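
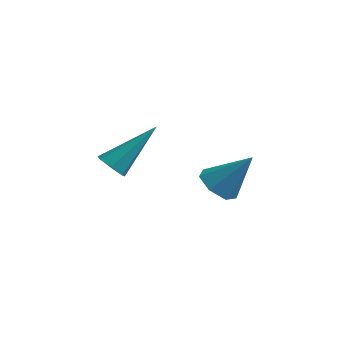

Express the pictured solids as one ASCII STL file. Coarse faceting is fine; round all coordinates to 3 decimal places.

solid 
facet normal -0.480 -0.604 -0.636
outer loop
vertex -3.316 -1.554 0.896
vertex -3.833 -1.248 0.996
vertex -3.405 -1.144 0.574
endloop
endfacet
facet normal 0.952 -0.032 -0.304
outer loop
vertex -3.316 -1.554 0.896
vertex -3.405 -1.144 0.574
vertex -2.787 0.068 2.384
endloop
endfacet
facet normal -0.482 -0.602 -0.637
outer loop
vertex -3.405 -1.144 0.574
vertex -3.833 -1.248 0.996
vertex -3.816 -0.811 0.57
endloop
endfacet
facet normal 0.511 0.623 -0.592
outer loop
vertex -3.405 -1.144 0.574
vertex -3.816 -0.811 0.57
vertex -2.787 0.068 2.384
endloop
endfacet
facet normal -0.480 -0.603 -0.638
outer loop
vertex -3.816 -0.811 0.57
vertex -3.833 -1.248 0.996
vertex -4.241 -0.807 0.886
endloop
endfacet
facet normal -0.227 0.921 -0.317
outer loop
vertex -3.816 -0.811 0.57
vertex -4.241 -0.807 0.886
vertex -2.787 0.068 2.384
endloop
endfacet
facet normal -0.480 -0.603 -0.637
outer loop
vertex -4.241 -0.807 0.886
vertex -3.833 -1.248 0.996
vertex -4.358 -1.135 1.285
endloop
endfacet
facet normal -0.706 0.635 0.315
outer loop
vertex -4.241 -0.807 0.886
vertex -4.358 -1.135 1.285
vertex -2.787 0.068 2.384
endloop
endfacet
facet normal -0.480 -0.604 -0.636
outer loop
vertex -4.358 -1.135 1.285
vertex -3.833 -1.248 0.996
vertex -4.08 -1.547 1.466
endloop
endfacet
facet normal -0.564 -0.018 0.826
outer loop
vertex -4.358 -1.135 1.285
vertex -4.08 -1.547 1.466
vertex -2.787 0.068 2.384
endloop
endfacet
facet normal -0.480 -0.603 -0.636
outer loop
vertex -4.08 -1.547 1.466
vertex -3.833 -1.248 0.996
vertex -3.616 -1.734 1.293
endloop
endfacet
facet normal 0.091 -0.546 0.833
outer loop
vertex -4.08 -1.547 1.466
vertex -3.616 -1.734 1.293
vertex -2.787 0.068 2.384
endloop
endfacet
facet normal -0.480 -0.603 -0.637
outer loop
vertex -3.616 -1.734 1.293
vertex -3.833 -1.248 0.996
vertex -3.316 -1.554 0.896
endloop
endfacet
facet normal 0.766 -0.552 0.329
outer loop
vertex -3.616 -1.734 1.293
vertex -3.316 -1.554 0.896
vertex -2.787 0.068 2.384
endloop
endfacet
facet normal -0.597 -0.227 -0.770
outer loop
vertex -1.076 3.089 -2.564
vertex -1.751 3.06 -2.032
vertex -1.442 3.732 -2.47
endloop
endfacet
facet normal 0.816 0.506 -0.279
outer loop
vertex -1.076 3.089 -2.564
vertex -1.442 3.732 -2.47
vertex -0.649 3.48 -0.608
endloop
endfacet
facet normal -0.596 -0.228 -0.770
outer loop
vertex -1.442 3.732 -2.47
vertex -1.751 3.06 -2.032
vertex -2.041 3.87 -2.047
endloop
endfacet
facet normal 0.243 0.970 0.028
outer loop
vertex -1.442 3.732 -2.47
vertex -2.041 3.87 -2.047
vertex -0.649 3.48 -0.608
endloop
endfacet
facet normal -0.596 -0.228 -0.770
outer loop
vertex -2.041 3.87 -2.047
vertex -1.751 3.06 -2.032
vertex -2.422 3.398 -1.613
endloop
endfacet
facet normal -0.341 0.770 0.539
outer loop
vertex -2.041 3.87 -2.047
vertex -2.422 3.398 -1.613
vertex -0.649 3.48 -0.608
endloop
endfacet
facet normal -0.595 -0.227 -0.771
outer loop
vertex -2.422 3.398 -1.613
vertex -1.751 3.06 -2.032
vertex -2.298 2.671 -1.495
endloop
endfacet
facet normal -0.494 0.056 0.867
outer loop
vertex -2.422 3.398 -1.613
vertex -2.298 2.671 -1.495
vertex -0.649 3.48 -0.608
endloop
endfacet
facet normal -0.595 -0.227 -0.771
outer loop
vertex -2.298 2.671 -1.495
vertex -1.751 3.06 -2.032
vertex -1.763 2.238 -1.781
endloop
endfacet
facet normal -0.102 -0.633 0.767
outer loop
vertex -2.298 2.671 -1.495
vertex -1.763 2.238 -1.781
vertex -0.649 3.48 -0.608
endloop
endfacet
facet normal -0.597 -0.226 -0.770
outer loop
vertex -1.763 2.238 -1.781
vertex -1.751 3.06 -2.032
vertex -1.219 2.423 -2.257
endloop
endfacet
facet normal 0.540 -0.781 0.314
outer loop
vertex -1.763 2.238 -1.781
vertex -1.219 2.423 -2.257
vertex -0.649 3.48 -0.608
endloop
endfacet
facet normal -0.597 -0.227 -0.770
outer loop
vertex -1.219 2.423 -2.257
vertex -1.751 3.06 -2.032
vertex -1.076 3.089 -2.564
endloop
endfacet
facet normal 0.950 -0.274 -0.152
outer loop
vertex -1.219 2.423 -2.257
vertex -1.076 3.089 -2.564
vertex -0.649 3.48 -0.608
endloop
endfacet

endsolid


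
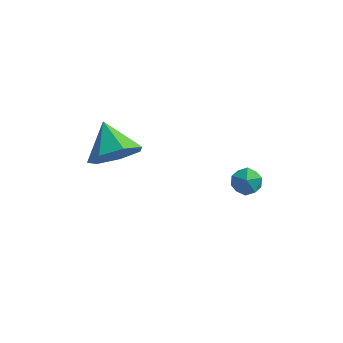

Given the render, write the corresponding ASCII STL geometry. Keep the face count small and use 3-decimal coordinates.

solid 
facet normal 0.517 -0.648 -0.560
outer loop
vertex -2.258 3.028 -0.394
vertex -3.103 2.747 -0.849
vertex -2.469 3.476 -1.107
endloop
endfacet
facet normal 0.428 0.817 0.387
outer loop
vertex -2.258 3.028 -0.394
vertex -2.469 3.476 -1.107
vertex -3.857 3.693 -0.031
endloop
endfacet
facet normal 0.517 -0.648 -0.560
outer loop
vertex -2.469 3.476 -1.107
vertex -3.103 2.747 -0.849
vertex -3.157 3.375 -1.625
endloop
endfacet
facet normal 0.003 0.981 -0.195
outer loop
vertex -2.469 3.476 -1.107
vertex -3.157 3.375 -1.625
vertex -3.857 3.693 -0.031
endloop
endfacet
facet normal 0.517 -0.648 -0.560
outer loop
vertex -3.157 3.375 -1.625
vertex -3.103 2.747 -0.849
vertex -3.805 2.801 -1.559
endloop
endfacet
facet normal -0.628 0.662 -0.408
outer loop
vertex -3.157 3.375 -1.625
vertex -3.805 2.801 -1.559
vertex -3.857 3.693 -0.031
endloop
endfacet
facet normal 0.516 -0.648 -0.560
outer loop
vertex -3.805 2.801 -1.559
vertex -3.103 2.747 -0.849
vertex -3.924 2.187 -0.958
endloop
endfacet
facet normal -0.991 0.101 -0.093
outer loop
vertex -3.805 2.801 -1.559
vertex -3.924 2.187 -0.958
vertex -3.857 3.693 -0.031
endloop
endfacet
facet normal 0.516 -0.648 -0.560
outer loop
vertex -3.924 2.187 -0.958
vertex -3.103 2.747 -0.849
vertex -3.425 1.994 -0.275
endloop
endfacet
facet normal -0.811 -0.280 0.513
outer loop
vertex -3.924 2.187 -0.958
vertex -3.425 1.994 -0.275
vertex -3.857 3.693 -0.031
endloop
endfacet
facet normal 0.517 -0.648 -0.560
outer loop
vertex -3.425 1.994 -0.275
vertex -3.103 2.747 -0.849
vertex -2.683 2.369 -0.024
endloop
endfacet
facet normal -0.225 -0.194 0.955
outer loop
vertex -3.425 1.994 -0.275
vertex -2.683 2.369 -0.024
vertex -3.857 3.693 -0.031
endloop
endfacet
facet normal 0.517 -0.648 -0.560
outer loop
vertex -2.683 2.369 -0.024
vertex -3.103 2.747 -0.849
vertex -2.258 3.028 -0.394
endloop
endfacet
facet normal 0.326 0.294 0.898
outer loop
vertex -2.683 2.369 -0.024
vertex -2.258 3.028 -0.394
vertex -3.857 3.693 -0.031
endloop
endfacet
facet normal -0.647 0.347 0.679
outer loop
vertex 0.785 4.164 -1.9
vertex 0.723 3.582 -1.662
vertex 1.167 3.969 -1.437
endloop
endfacet
facet normal -0.173 0.849 0.500
outer loop
vertex 0.785 4.164 -1.9
vertex 1.167 3.969 -1.437
vertex 1.4 4.301 -1.92
endloop
endfacet
facet normal -0.219 0.954 -0.206
outer loop
vertex 0.785 4.164 -1.9
vertex 1.4 4.301 -1.92
vertex 1.1 4.119 -2.444
endloop
endfacet
facet normal -0.723 0.515 -0.461
outer loop
vertex 0.785 4.164 -1.9
vertex 1.1 4.119 -2.444
vertex 0.682 3.675 -2.285
endloop
endfacet
facet normal -0.986 0.140 0.086
outer loop
vertex 0.785 4.164 -1.9
vertex 0.682 3.675 -2.285
vertex 0.723 3.582 -1.662
endloop
endfacet
facet normal 0.479 0.598 0.642
outer loop
vertex 1.4 4.301 -1.92
vertex 1.167 3.969 -1.437
vertex 1.718 3.805 -1.695
endloop
endfacet
facet normal -0.286 -0.215 0.934
outer loop
vertex 1.167 3.969 -1.437
vertex 0.723 3.582 -1.662
vertex 1.3 3.361 -1.536
endloop
endfacet
facet normal -0.836 -0.548 -0.027
outer loop
vertex 0.723 3.582 -1.662
vertex 0.682 3.675 -2.285
vertex 1.0 3.179 -2.06
endloop
endfacet
facet normal -0.409 0.059 -0.911
outer loop
vertex 0.682 3.675 -2.285
vertex 1.1 4.119 -2.444
vertex 1.233 3.511 -2.543
endloop
endfacet
facet normal 0.403 0.768 -0.497
outer loop
vertex 1.1 4.119 -2.444
vertex 1.4 4.301 -1.92
vertex 1.677 3.898 -2.318
endloop
endfacet
facet normal 0.723 -0.515 0.461
outer loop
vertex 1.615 3.316 -2.08
vertex 1.718 3.805 -1.695
vertex 1.3 3.361 -1.536
endloop
endfacet
facet normal 0.219 -0.954 0.206
outer loop
vertex 1.615 3.316 -2.08
vertex 1.3 3.361 -1.536
vertex 1.0 3.179 -2.06
endloop
endfacet
facet normal 0.173 -0.849 -0.500
outer loop
vertex 1.615 3.316 -2.08
vertex 1.0 3.179 -2.06
vertex 1.233 3.511 -2.543
endloop
endfacet
facet normal 0.647 -0.347 -0.679
outer loop
vertex 1.615 3.316 -2.08
vertex 1.233 3.511 -2.543
vertex 1.677 3.898 -2.318
endloop
endfacet
facet normal 0.986 -0.140 -0.086
outer loop
vertex 1.615 3.316 -2.08
vertex 1.677 3.898 -2.318
vertex 1.718 3.805 -1.695
endloop
endfacet
facet normal 0.409 -0.059 0.911
outer loop
vertex 1.3 3.361 -1.536
vertex 1.718 3.805 -1.695
vertex 1.167 3.969 -1.437
endloop
endfacet
facet normal -0.403 -0.768 0.497
outer loop
vertex 1.0 3.179 -2.06
vertex 1.3 3.361 -1.536
vertex 0.723 3.582 -1.662
endloop
endfacet
facet normal -0.479 -0.598 -0.642
outer loop
vertex 1.233 3.511 -2.543
vertex 1.0 3.179 -2.06
vertex 0.682 3.675 -2.285
endloop
endfacet
facet normal 0.286 0.215 -0.934
outer loop
vertex 1.677 3.898 -2.318
vertex 1.233 3.511 -2.543
vertex 1.1 4.119 -2.444
endloop
endfacet
facet normal 0.836 0.548 0.027
outer loop
vertex 1.718 3.805 -1.695
vertex 1.677 3.898 -2.318
vertex 1.4 4.301 -1.92
endloop
endfacet

endsolid


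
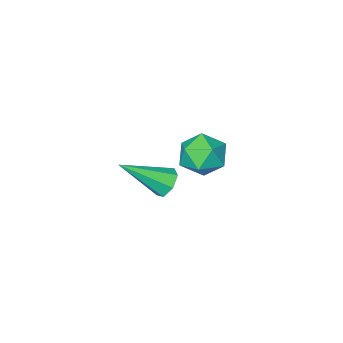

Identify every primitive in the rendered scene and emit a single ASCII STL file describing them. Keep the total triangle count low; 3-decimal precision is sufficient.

solid 
facet normal -0.729 0.393 -0.560
outer loop
vertex 3.224 3.952 -0.469
vertex 2.846 4.03 0.078
vertex 3.284 4.459 -0.191
endloop
endfacet
facet normal 0.855 0.167 -0.490
outer loop
vertex 3.224 3.952 -0.469
vertex 3.284 4.459 -0.191
vertex 4.334 3.23 1.222
endloop
endfacet
facet normal -0.729 0.392 -0.562
outer loop
vertex 3.284 4.459 -0.191
vertex 2.846 4.03 0.078
vertex 3.013 4.643 0.289
endloop
endfacet
facet normal 0.687 0.717 0.113
outer loop
vertex 3.284 4.459 -0.191
vertex 3.013 4.643 0.289
vertex 4.334 3.23 1.222
endloop
endfacet
facet normal -0.730 0.392 -0.560
outer loop
vertex 3.013 4.643 0.289
vertex 2.846 4.03 0.078
vertex 2.617 4.365 0.611
endloop
endfacet
facet normal 0.158 0.643 0.750
outer loop
vertex 3.013 4.643 0.289
vertex 2.617 4.365 0.611
vertex 4.334 3.23 1.222
endloop
endfacet
facet normal -0.730 0.392 -0.560
outer loop
vertex 2.617 4.365 0.611
vertex 2.846 4.03 0.078
vertex 2.393 3.835 0.532
endloop
endfacet
facet normal -0.335 0.001 0.942
outer loop
vertex 2.617 4.365 0.611
vertex 2.393 3.835 0.532
vertex 4.334 3.23 1.222
endloop
endfacet
facet normal -0.730 0.392 -0.560
outer loop
vertex 2.393 3.835 0.532
vertex 2.846 4.03 0.078
vertex 2.51 3.451 0.111
endloop
endfacet
facet normal -0.420 -0.726 0.545
outer loop
vertex 2.393 3.835 0.532
vertex 2.51 3.451 0.111
vertex 4.334 3.23 1.222
endloop
endfacet
facet normal -0.730 0.391 -0.561
outer loop
vertex 2.51 3.451 0.111
vertex 2.846 4.03 0.078
vertex 2.88 3.503 -0.334
endloop
endfacet
facet normal -0.033 -0.989 -0.143
outer loop
vertex 2.51 3.451 0.111
vertex 2.88 3.503 -0.334
vertex 4.334 3.23 1.222
endloop
endfacet
facet normal -0.730 0.391 -0.560
outer loop
vertex 2.88 3.503 -0.334
vertex 2.846 4.03 0.078
vertex 3.224 3.952 -0.469
endloop
endfacet
facet normal 0.535 -0.591 -0.604
outer loop
vertex 2.88 3.503 -0.334
vertex 3.224 3.952 -0.469
vertex 4.334 3.23 1.222
endloop
endfacet
facet normal 0.277 0.117 0.954
outer loop
vertex -0.834 1.693 -1.278
vertex -1.074 0.677 -1.084
vertex -0.095 0.941 -1.401
endloop
endfacet
facet normal 0.648 0.551 0.526
outer loop
vertex -0.834 1.693 -1.278
vertex -0.095 0.941 -1.401
vertex -0.18 1.722 -2.115
endloop
endfacet
facet normal 0.185 0.967 0.178
outer loop
vertex -0.834 1.693 -1.278
vertex -0.18 1.722 -2.115
vertex -1.212 1.942 -2.239
endloop
endfacet
facet normal -0.473 0.790 0.391
outer loop
vertex -0.834 1.693 -1.278
vertex -1.212 1.942 -2.239
vertex -1.764 1.296 -1.602
endloop
endfacet
facet normal -0.416 0.264 0.870
outer loop
vertex -0.834 1.693 -1.278
vertex -1.764 1.296 -1.602
vertex -1.074 0.677 -1.084
endloop
endfacet
facet normal 0.988 0.148 0.044
outer loop
vertex -0.18 1.722 -2.115
vertex -0.095 0.941 -1.401
vertex -0.016 0.724 -2.438
endloop
endfacet
facet normal 0.388 -0.554 0.737
outer loop
vertex -0.095 0.941 -1.401
vertex -1.074 0.677 -1.084
vertex -0.568 0.078 -1.801
endloop
endfacet
facet normal -0.734 -0.315 0.601
outer loop
vertex -1.074 0.677 -1.084
vertex -1.764 1.296 -1.602
vertex -1.6 0.298 -1.925
endloop
endfacet
facet normal -0.827 0.534 -0.175
outer loop
vertex -1.764 1.296 -1.602
vertex -1.212 1.942 -2.239
vertex -1.685 1.079 -2.639
endloop
endfacet
facet normal 0.237 0.821 -0.519
outer loop
vertex -1.212 1.942 -2.239
vertex -0.18 1.722 -2.115
vertex -0.706 1.343 -2.956
endloop
endfacet
facet normal 0.473 -0.790 -0.391
outer loop
vertex -0.946 0.327 -2.762
vertex -0.016 0.724 -2.438
vertex -0.568 0.078 -1.801
endloop
endfacet
facet normal -0.185 -0.967 -0.178
outer loop
vertex -0.946 0.327 -2.762
vertex -0.568 0.078 -1.801
vertex -1.6 0.298 -1.925
endloop
endfacet
facet normal -0.648 -0.551 -0.526
outer loop
vertex -0.946 0.327 -2.762
vertex -1.6 0.298 -1.925
vertex -1.685 1.079 -2.639
endloop
endfacet
facet normal -0.277 -0.117 -0.954
outer loop
vertex -0.946 0.327 -2.762
vertex -1.685 1.079 -2.639
vertex -0.706 1.343 -2.956
endloop
endfacet
facet normal 0.416 -0.264 -0.870
outer loop
vertex -0.946 0.327 -2.762
vertex -0.706 1.343 -2.956
vertex -0.016 0.724 -2.438
endloop
endfacet
facet normal 0.827 -0.534 0.175
outer loop
vertex -0.568 0.078 -1.801
vertex -0.016 0.724 -2.438
vertex -0.095 0.941 -1.401
endloop
endfacet
facet normal -0.237 -0.821 0.519
outer loop
vertex -1.6 0.298 -1.925
vertex -0.568 0.078 -1.801
vertex -1.074 0.677 -1.084
endloop
endfacet
facet normal -0.988 -0.148 -0.044
outer loop
vertex -1.685 1.079 -2.639
vertex -1.6 0.298 -1.925
vertex -1.764 1.296 -1.602
endloop
endfacet
facet normal -0.388 0.554 -0.737
outer loop
vertex -0.706 1.343 -2.956
vertex -1.685 1.079 -2.639
vertex -1.212 1.942 -2.239
endloop
endfacet
facet normal 0.734 0.315 -0.601
outer loop
vertex -0.016 0.724 -2.438
vertex -0.706 1.343 -2.956
vertex -0.18 1.722 -2.115
endloop
endfacet

endsolid


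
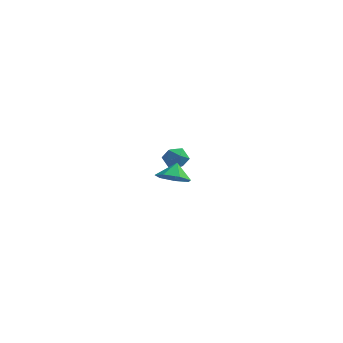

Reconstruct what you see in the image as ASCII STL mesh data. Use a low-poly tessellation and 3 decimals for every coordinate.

solid 
facet normal 0.170 -0.204 0.964
outer loop
vertex 0.999 4.078 0.98
vertex 0.272 3.577 1.002
vertex 1.05 3.217 0.789
endloop
endfacet
facet normal 0.783 -0.090 0.615
outer loop
vertex 0.999 4.078 0.98
vertex 1.05 3.217 0.789
vertex 1.498 3.804 0.305
endloop
endfacet
facet normal 0.757 0.563 0.331
outer loop
vertex 0.999 4.078 0.98
vertex 1.498 3.804 0.305
vertex 0.998 4.527 0.219
endloop
endfacet
facet normal 0.128 0.854 0.504
outer loop
vertex 0.999 4.078 0.98
vertex 0.998 4.527 0.219
vertex 0.24 4.386 0.65
endloop
endfacet
facet normal -0.235 0.380 0.895
outer loop
vertex 0.999 4.078 0.98
vertex 0.24 4.386 0.65
vertex 0.272 3.577 1.002
endloop
endfacet
facet normal 0.823 -0.562 0.081
outer loop
vertex 1.498 3.804 0.305
vertex 1.05 3.217 0.789
vertex 1.08 3.134 -0.09
endloop
endfacet
facet normal -0.168 -0.745 0.646
outer loop
vertex 1.05 3.217 0.789
vertex 0.272 3.577 1.002
vertex 0.322 2.993 0.341
endloop
endfacet
facet normal -0.823 0.199 0.533
outer loop
vertex 0.272 3.577 1.002
vertex 0.24 4.386 0.65
vertex -0.178 3.716 0.255
endloop
endfacet
facet normal -0.236 0.967 -0.099
outer loop
vertex 0.24 4.386 0.65
vertex 0.998 4.527 0.219
vertex 0.27 4.303 -0.229
endloop
endfacet
facet normal 0.782 0.496 -0.379
outer loop
vertex 0.998 4.527 0.219
vertex 1.498 3.804 0.305
vertex 1.048 3.943 -0.442
endloop
endfacet
facet normal -0.128 -0.854 -0.504
outer loop
vertex 0.321 3.442 -0.42
vertex 1.08 3.134 -0.09
vertex 0.322 2.993 0.341
endloop
endfacet
facet normal -0.757 -0.563 -0.331
outer loop
vertex 0.321 3.442 -0.42
vertex 0.322 2.993 0.341
vertex -0.178 3.716 0.255
endloop
endfacet
facet normal -0.783 0.090 -0.615
outer loop
vertex 0.321 3.442 -0.42
vertex -0.178 3.716 0.255
vertex 0.27 4.303 -0.229
endloop
endfacet
facet normal -0.170 0.204 -0.964
outer loop
vertex 0.321 3.442 -0.42
vertex 0.27 4.303 -0.229
vertex 1.048 3.943 -0.442
endloop
endfacet
facet normal 0.235 -0.380 -0.895
outer loop
vertex 0.321 3.442 -0.42
vertex 1.048 3.943 -0.442
vertex 1.08 3.134 -0.09
endloop
endfacet
facet normal 0.236 -0.967 0.099
outer loop
vertex 0.322 2.993 0.341
vertex 1.08 3.134 -0.09
vertex 1.05 3.217 0.789
endloop
endfacet
facet normal -0.782 -0.496 0.379
outer loop
vertex -0.178 3.716 0.255
vertex 0.322 2.993 0.341
vertex 0.272 3.577 1.002
endloop
endfacet
facet normal -0.823 0.562 -0.081
outer loop
vertex 0.27 4.303 -0.229
vertex -0.178 3.716 0.255
vertex 0.24 4.386 0.65
endloop
endfacet
facet normal 0.168 0.745 -0.646
outer loop
vertex 1.048 3.943 -0.442
vertex 0.27 4.303 -0.229
vertex 0.998 4.527 0.219
endloop
endfacet
facet normal 0.823 -0.199 -0.533
outer loop
vertex 1.08 3.134 -0.09
vertex 1.048 3.943 -0.442
vertex 1.498 3.804 0.305
endloop
endfacet
facet normal -0.052 -0.634 -0.771
outer loop
vertex 3.39 -4.413 3.109
vertex 2.371 -4.272 3.062
vertex 3.115 -3.747 2.58
endloop
endfacet
facet normal 0.762 0.565 0.315
outer loop
vertex 3.39 -4.413 3.109
vertex 3.115 -3.747 2.58
vertex 2.429 -3.568 3.918
endloop
endfacet
facet normal -0.052 -0.634 -0.772
outer loop
vertex 3.115 -3.747 2.58
vertex 2.371 -4.272 3.062
vertex 2.28 -3.476 2.414
endloop
endfacet
facet normal 0.304 0.952 0.028
outer loop
vertex 3.115 -3.747 2.58
vertex 2.28 -3.476 2.414
vertex 2.429 -3.568 3.918
endloop
endfacet
facet normal -0.053 -0.634 -0.771
outer loop
vertex 2.28 -3.476 2.414
vertex 2.371 -4.272 3.062
vertex 1.513 -3.804 2.736
endloop
endfacet
facet normal -0.358 0.929 0.092
outer loop
vertex 2.28 -3.476 2.414
vertex 1.513 -3.804 2.736
vertex 2.429 -3.568 3.918
endloop
endfacet
facet normal -0.053 -0.634 -0.772
outer loop
vertex 1.513 -3.804 2.736
vertex 2.371 -4.272 3.062
vertex 1.392 -4.484 3.303
endloop
endfacet
facet normal -0.725 0.512 0.460
outer loop
vertex 1.513 -3.804 2.736
vertex 1.392 -4.484 3.303
vertex 2.429 -3.568 3.918
endloop
endfacet
facet normal -0.053 -0.633 -0.772
outer loop
vertex 1.392 -4.484 3.303
vertex 2.371 -4.272 3.062
vertex 2.009 -5.005 3.688
endloop
endfacet
facet normal -0.520 0.015 0.854
outer loop
vertex 1.392 -4.484 3.303
vertex 2.009 -5.005 3.688
vertex 2.429 -3.568 3.918
endloop
endfacet
facet normal -0.052 -0.634 -0.772
outer loop
vertex 2.009 -5.005 3.688
vertex 2.371 -4.272 3.062
vertex 2.898 -4.973 3.602
endloop
endfacet
facet normal 0.101 -0.186 0.977
outer loop
vertex 2.009 -5.005 3.688
vertex 2.898 -4.973 3.602
vertex 2.429 -3.568 3.918
endloop
endfacet
facet normal -0.052 -0.634 -0.772
outer loop
vertex 2.898 -4.973 3.602
vertex 2.371 -4.272 3.062
vertex 3.39 -4.413 3.109
endloop
endfacet
facet normal 0.673 0.059 0.738
outer loop
vertex 2.898 -4.973 3.602
vertex 3.39 -4.413 3.109
vertex 2.429 -3.568 3.918
endloop
endfacet

endsolid


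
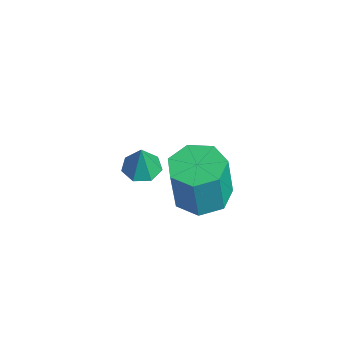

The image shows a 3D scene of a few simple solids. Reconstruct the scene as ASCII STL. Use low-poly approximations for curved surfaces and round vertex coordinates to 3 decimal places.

solid 
facet normal -0.212 0.076 -0.974
outer loop
vertex 0.208 -0.318 -0.532
vertex -0.44 -0.423 -0.399
vertex -0.109 0.158 -0.426
endloop
endfacet
facet normal 0.822 0.478 0.311
outer loop
vertex 0.208 -0.318 -0.532
vertex -0.109 0.158 -0.426
vertex -0.18 -0.517 0.799
endloop
endfacet
facet normal -0.212 0.075 -0.974
outer loop
vertex -0.109 0.158 -0.426
vertex -0.44 -0.423 -0.399
vertex -0.675 0.196 -0.3
endloop
endfacet
facet normal 0.165 0.860 0.483
outer loop
vertex -0.109 0.158 -0.426
vertex -0.675 0.196 -0.3
vertex -0.18 -0.517 0.799
endloop
endfacet
facet normal -0.211 0.076 -0.975
outer loop
vertex -0.675 0.196 -0.3
vertex -0.44 -0.423 -0.399
vertex -1.064 -0.233 -0.249
endloop
endfacet
facet normal -0.546 0.569 0.615
outer loop
vertex -0.675 0.196 -0.3
vertex -1.064 -0.233 -0.249
vertex -0.18 -0.517 0.799
endloop
endfacet
facet normal -0.211 0.076 -0.975
outer loop
vertex -1.064 -0.233 -0.249
vertex -0.44 -0.423 -0.399
vertex -0.984 -0.805 -0.311
endloop
endfacet
facet normal -0.775 -0.174 0.607
outer loop
vertex -1.064 -0.233 -0.249
vertex -0.984 -0.805 -0.311
vertex -0.18 -0.517 0.799
endloop
endfacet
facet normal -0.210 0.075 -0.975
outer loop
vertex -0.984 -0.805 -0.311
vertex -0.44 -0.423 -0.399
vertex -0.493 -1.09 -0.439
endloop
endfacet
facet normal -0.351 -0.813 0.465
outer loop
vertex -0.984 -0.805 -0.311
vertex -0.493 -1.09 -0.439
vertex -0.18 -0.517 0.799
endloop
endfacet
facet normal -0.213 0.075 -0.974
outer loop
vertex -0.493 -1.09 -0.439
vertex -0.44 -0.423 -0.399
vertex 0.037 -0.873 -0.538
endloop
endfacet
facet normal 0.409 -0.863 0.296
outer loop
vertex -0.493 -1.09 -0.439
vertex 0.037 -0.873 -0.538
vertex -0.18 -0.517 0.799
endloop
endfacet
facet normal -0.212 0.076 -0.974
outer loop
vertex 0.037 -0.873 -0.538
vertex -0.44 -0.423 -0.399
vertex 0.208 -0.318 -0.532
endloop
endfacet
facet normal 0.930 -0.289 0.228
outer loop
vertex 0.037 -0.873 -0.538
vertex 0.208 -0.318 -0.532
vertex -0.18 -0.517 0.799
endloop
endfacet
facet normal -0.091 0.135 -0.987
outer loop
vertex -1.242 1.804 -4.717
vertex -2.17 2.272 -4.567
vertex -1.214 2.707 -4.596
endloop
endfacet
facet normal 0.995 -0.018 -0.095
outer loop
vertex -1.242 1.804 -4.717
vertex -1.214 2.707 -4.596
vertex -1.063 1.54 -2.783
endloop
endfacet
facet normal 0.995 -0.018 -0.095
outer loop
vertex -1.063 1.54 -2.783
vertex -1.214 2.707 -4.596
vertex -1.035 2.443 -2.662
endloop
endfacet
facet normal 0.091 -0.135 0.987
outer loop
vertex -1.063 1.54 -2.783
vertex -1.035 2.443 -2.662
vertex -1.99 2.008 -2.633
endloop
endfacet
facet normal -0.091 0.134 -0.987
outer loop
vertex -1.214 2.707 -4.596
vertex -2.17 2.272 -4.567
vertex -1.906 3.282 -4.454
endloop
endfacet
facet normal 0.644 0.764 0.045
outer loop
vertex -1.214 2.707 -4.596
vertex -1.906 3.282 -4.454
vertex -1.035 2.443 -2.662
endloop
endfacet
facet normal 0.644 0.764 0.045
outer loop
vertex -1.035 2.443 -2.662
vertex -1.906 3.282 -4.454
vertex -1.727 3.018 -2.52
endloop
endfacet
facet normal 0.091 -0.134 0.987
outer loop
vertex -1.035 2.443 -2.662
vertex -1.727 3.018 -2.52
vertex -1.99 2.008 -2.633
endloop
endfacet
facet normal -0.091 0.134 -0.987
outer loop
vertex -1.906 3.282 -4.454
vertex -2.17 2.272 -4.567
vertex -2.797 3.097 -4.397
endloop
endfacet
facet normal -0.192 0.970 0.150
outer loop
vertex -1.906 3.282 -4.454
vertex -2.797 3.097 -4.397
vertex -1.727 3.018 -2.52
endloop
endfacet
facet normal -0.192 0.970 0.150
outer loop
vertex -1.727 3.018 -2.52
vertex -2.797 3.097 -4.397
vertex -2.618 2.833 -2.463
endloop
endfacet
facet normal 0.091 -0.134 0.987
outer loop
vertex -1.727 3.018 -2.52
vertex -2.618 2.833 -2.463
vertex -1.99 2.008 -2.633
endloop
endfacet
facet normal -0.091 0.134 -0.987
outer loop
vertex -2.797 3.097 -4.397
vertex -2.17 2.272 -4.567
vertex -3.215 2.29 -4.468
endloop
endfacet
facet normal -0.884 0.445 0.143
outer loop
vertex -2.797 3.097 -4.397
vertex -3.215 2.29 -4.468
vertex -2.618 2.833 -2.463
endloop
endfacet
facet normal -0.884 0.446 0.142
outer loop
vertex -2.618 2.833 -2.463
vertex -3.215 2.29 -4.468
vertex -3.036 2.027 -2.534
endloop
endfacet
facet normal 0.091 -0.134 0.987
outer loop
vertex -2.618 2.833 -2.463
vertex -3.036 2.027 -2.534
vertex -1.99 2.008 -2.633
endloop
endfacet
facet normal -0.091 0.135 -0.987
outer loop
vertex -3.215 2.29 -4.468
vertex -2.17 2.272 -4.567
vertex -2.846 1.47 -4.614
endloop
endfacet
facet normal -0.910 -0.414 0.028
outer loop
vertex -3.215 2.29 -4.468
vertex -2.846 1.47 -4.614
vertex -3.036 2.027 -2.534
endloop
endfacet
facet normal -0.910 -0.414 0.028
outer loop
vertex -3.036 2.027 -2.534
vertex -2.846 1.47 -4.614
vertex -2.667 1.206 -2.68
endloop
endfacet
facet normal 0.091 -0.135 0.987
outer loop
vertex -3.036 2.027 -2.534
vertex -2.667 1.206 -2.68
vertex -1.99 2.008 -2.633
endloop
endfacet
facet normal -0.090 0.134 -0.987
outer loop
vertex -2.846 1.47 -4.614
vertex -2.17 2.272 -4.567
vertex -1.968 1.253 -4.724
endloop
endfacet
facet normal -0.251 -0.962 -0.108
outer loop
vertex -2.846 1.47 -4.614
vertex -1.968 1.253 -4.724
vertex -2.667 1.206 -2.68
endloop
endfacet
facet normal -0.250 -0.962 -0.108
outer loop
vertex -2.667 1.206 -2.68
vertex -1.968 1.253 -4.724
vertex -1.789 0.99 -2.79
endloop
endfacet
facet normal 0.091 -0.134 0.987
outer loop
vertex -2.667 1.206 -2.68
vertex -1.789 0.99 -2.79
vertex -1.99 2.008 -2.633
endloop
endfacet
facet normal -0.092 0.134 -0.987
outer loop
vertex -1.968 1.253 -4.724
vertex -2.17 2.272 -4.567
vertex -1.242 1.804 -4.717
endloop
endfacet
facet normal 0.598 -0.785 -0.162
outer loop
vertex -1.968 1.253 -4.724
vertex -1.242 1.804 -4.717
vertex -1.789 0.99 -2.79
endloop
endfacet
facet normal 0.597 -0.786 -0.162
outer loop
vertex -1.789 0.99 -2.79
vertex -1.242 1.804 -4.717
vertex -1.063 1.54 -2.783
endloop
endfacet
facet normal 0.092 -0.134 0.987
outer loop
vertex -1.789 0.99 -2.79
vertex -1.063 1.54 -2.783
vertex -1.99 2.008 -2.633
endloop
endfacet

endsolid


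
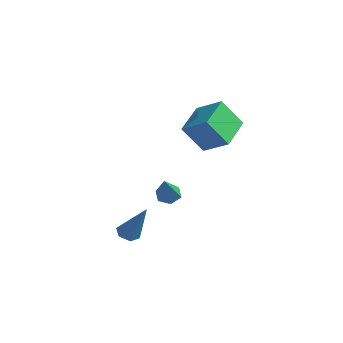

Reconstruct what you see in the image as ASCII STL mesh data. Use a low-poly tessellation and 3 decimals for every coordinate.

solid 
facet normal -0.846 -0.246 -0.473
outer loop
vertex -3.377 1.412 2.728
vertex -4.254 3.11 3.413
vertex -2.811 2.299 1.255
endloop
endfacet
facet normal 0.432 -0.836 -0.338
outer loop
vertex -1.466 2.69 2.007
vertex -3.377 1.412 2.728
vertex -2.811 2.299 1.255
endloop
endfacet
facet normal -0.846 -0.246 -0.473
outer loop
vertex -2.811 2.299 1.255
vertex -4.254 3.11 3.413
vertex -3.688 3.997 1.94
endloop
endfacet
facet normal 0.313 0.490 -0.814
outer loop
vertex -3.688 3.997 1.94
vertex -1.466 2.69 2.007
vertex -2.811 2.299 1.255
endloop
endfacet
facet normal -0.313 -0.490 0.814
outer loop
vertex -3.377 1.412 2.728
vertex -2.909 3.501 4.165
vertex -4.254 3.11 3.413
endloop
endfacet
facet normal 0.432 -0.836 -0.338
outer loop
vertex -2.032 1.803 3.48
vertex -3.377 1.412 2.728
vertex -1.466 2.69 2.007
endloop
endfacet
facet normal -0.313 -0.490 0.814
outer loop
vertex -2.032 1.803 3.48
vertex -2.909 3.501 4.165
vertex -3.377 1.412 2.728
endloop
endfacet
facet normal -0.432 0.836 0.338
outer loop
vertex -4.254 3.11 3.413
vertex -2.909 3.501 4.165
vertex -3.688 3.997 1.94
endloop
endfacet
facet normal 0.313 0.490 -0.814
outer loop
vertex -2.343 4.388 2.692
vertex -1.466 2.69 2.007
vertex -3.688 3.997 1.94
endloop
endfacet
facet normal -0.432 0.836 0.338
outer loop
vertex -3.688 3.997 1.94
vertex -2.909 3.501 4.165
vertex -2.343 4.388 2.692
endloop
endfacet
facet normal 0.846 0.246 0.473
outer loop
vertex -2.343 4.388 2.692
vertex -2.032 1.803 3.48
vertex -1.466 2.69 2.007
endloop
endfacet
facet normal 0.846 0.246 0.473
outer loop
vertex -2.909 3.501 4.165
vertex -2.032 1.803 3.48
vertex -2.343 4.388 2.692
endloop
endfacet
facet normal -0.503 -0.106 -0.858
outer loop
vertex -1.632 -3.084 -2.659
vertex -2.125 -2.835 -2.401
vertex -1.717 -2.481 -2.684
endloop
endfacet
facet normal 0.948 0.121 -0.294
outer loop
vertex -1.632 -3.084 -2.659
vertex -1.717 -2.481 -2.684
vertex -1.035 -2.605 -0.539
endloop
endfacet
facet normal -0.503 -0.106 -0.858
outer loop
vertex -1.717 -2.481 -2.684
vertex -2.125 -2.835 -2.401
vertex -2.21 -2.231 -2.426
endloop
endfacet
facet normal 0.417 0.905 -0.080
outer loop
vertex -1.717 -2.481 -2.684
vertex -2.21 -2.231 -2.426
vertex -1.035 -2.605 -0.539
endloop
endfacet
facet normal -0.502 -0.106 -0.858
outer loop
vertex -2.21 -2.231 -2.426
vertex -2.125 -2.835 -2.401
vertex -2.619 -2.586 -2.143
endloop
endfacet
facet normal -0.413 0.809 0.418
outer loop
vertex -2.21 -2.231 -2.426
vertex -2.619 -2.586 -2.143
vertex -1.035 -2.605 -0.539
endloop
endfacet
facet normal -0.502 -0.106 -0.858
outer loop
vertex -2.619 -2.586 -2.143
vertex -2.125 -2.835 -2.401
vertex -2.534 -3.189 -2.118
endloop
endfacet
facet normal -0.710 -0.071 0.700
outer loop
vertex -2.619 -2.586 -2.143
vertex -2.534 -3.189 -2.118
vertex -1.035 -2.605 -0.539
endloop
endfacet
facet normal -0.502 -0.106 -0.858
outer loop
vertex -2.534 -3.189 -2.118
vertex -2.125 -2.835 -2.401
vertex -2.04 -3.438 -2.376
endloop
endfacet
facet normal -0.178 -0.856 0.485
outer loop
vertex -2.534 -3.189 -2.118
vertex -2.04 -3.438 -2.376
vertex -1.035 -2.605 -0.539
endloop
endfacet
facet normal -0.503 -0.106 -0.858
outer loop
vertex -2.04 -3.438 -2.376
vertex -2.125 -2.835 -2.401
vertex -1.632 -3.084 -2.659
endloop
endfacet
facet normal 0.651 -0.759 -0.012
outer loop
vertex -2.04 -3.438 -2.376
vertex -1.632 -3.084 -2.659
vertex -1.035 -2.605 -0.539
endloop
endfacet
facet normal -0.469 0.507 -0.724
outer loop
vertex -3.184 1.246 -1.671
vertex -3.727 0.908 -1.556
vertex -3.617 1.464 -1.238
endloop
endfacet
facet normal 0.681 0.637 0.360
outer loop
vertex -3.184 1.246 -1.671
vertex -3.617 1.464 -1.238
vertex -2.733 -0.168 -0.024
endloop
endfacet
facet normal -0.469 0.507 -0.723
outer loop
vertex -3.617 1.464 -1.238
vertex -3.727 0.908 -1.556
vertex -4.16 1.125 -1.123
endloop
endfacet
facet normal -0.157 0.533 0.831
outer loop
vertex -3.617 1.464 -1.238
vertex -4.16 1.125 -1.123
vertex -2.733 -0.168 -0.024
endloop
endfacet
facet normal -0.469 0.507 -0.723
outer loop
vertex -4.16 1.125 -1.123
vertex -3.727 0.908 -1.556
vertex -4.27 0.57 -1.441
endloop
endfacet
facet normal -0.717 -0.234 0.656
outer loop
vertex -4.16 1.125 -1.123
vertex -4.27 0.57 -1.441
vertex -2.733 -0.168 -0.024
endloop
endfacet
facet normal -0.469 0.508 -0.722
outer loop
vertex -4.27 0.57 -1.441
vertex -3.727 0.908 -1.556
vertex -3.838 0.352 -1.875
endloop
endfacet
facet normal -0.441 -0.897 0.011
outer loop
vertex -4.27 0.57 -1.441
vertex -3.838 0.352 -1.875
vertex -2.733 -0.168 -0.024
endloop
endfacet
facet normal -0.469 0.508 -0.722
outer loop
vertex -3.838 0.352 -1.875
vertex -3.727 0.908 -1.556
vertex -3.295 0.69 -1.99
endloop
endfacet
facet normal 0.397 -0.794 -0.460
outer loop
vertex -3.838 0.352 -1.875
vertex -3.295 0.69 -1.99
vertex -2.733 -0.168 -0.024
endloop
endfacet
facet normal -0.469 0.508 -0.722
outer loop
vertex -3.295 0.69 -1.99
vertex -3.727 0.908 -1.556
vertex -3.184 1.246 -1.671
endloop
endfacet
facet normal 0.958 -0.027 -0.286
outer loop
vertex -3.295 0.69 -1.99
vertex -3.184 1.246 -1.671
vertex -2.733 -0.168 -0.024
endloop
endfacet

endsolid


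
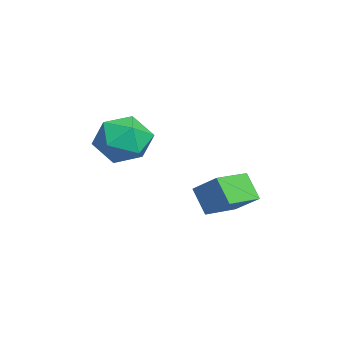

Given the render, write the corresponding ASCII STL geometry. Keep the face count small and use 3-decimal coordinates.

solid 
facet normal -0.880 0.133 0.456
outer loop
vertex 1.169 -2.954 0.576
vertex 1.221 -4.114 1.014
vertex 1.703 -3.18 1.673
endloop
endfacet
facet normal -0.523 0.748 0.409
outer loop
vertex 1.169 -2.954 0.576
vertex 1.703 -3.18 1.673
vertex 2.227 -2.381 0.88
endloop
endfacet
facet normal -0.393 0.875 -0.282
outer loop
vertex 1.169 -2.954 0.576
vertex 2.227 -2.381 0.88
vertex 2.069 -2.822 -0.269
endloop
endfacet
facet normal -0.670 0.338 -0.661
outer loop
vertex 1.169 -2.954 0.576
vertex 2.069 -2.822 -0.269
vertex 1.447 -3.893 -0.186
endloop
endfacet
facet normal -0.971 -0.121 -0.205
outer loop
vertex 1.169 -2.954 0.576
vertex 1.447 -3.893 -0.186
vertex 1.221 -4.114 1.014
endloop
endfacet
facet normal 0.104 0.665 0.739
outer loop
vertex 2.227 -2.381 0.88
vertex 1.703 -3.18 1.673
vertex 2.933 -3.187 1.506
endloop
endfacet
facet normal -0.474 -0.331 0.816
outer loop
vertex 1.703 -3.18 1.673
vertex 1.221 -4.114 1.014
vertex 2.311 -4.258 1.589
endloop
endfacet
facet normal -0.621 -0.741 -0.254
outer loop
vertex 1.221 -4.114 1.014
vertex 1.447 -3.893 -0.186
vertex 2.153 -4.699 0.44
endloop
endfacet
facet normal -0.135 0.001 -0.991
outer loop
vertex 1.447 -3.893 -0.186
vertex 2.069 -2.822 -0.269
vertex 2.677 -3.9 -0.353
endloop
endfacet
facet normal 0.314 0.871 -0.378
outer loop
vertex 2.069 -2.822 -0.269
vertex 2.227 -2.381 0.88
vertex 3.159 -2.966 0.306
endloop
endfacet
facet normal 0.670 -0.338 0.661
outer loop
vertex 3.211 -4.126 0.744
vertex 2.933 -3.187 1.506
vertex 2.311 -4.258 1.589
endloop
endfacet
facet normal 0.393 -0.875 0.282
outer loop
vertex 3.211 -4.126 0.744
vertex 2.311 -4.258 1.589
vertex 2.153 -4.699 0.44
endloop
endfacet
facet normal 0.523 -0.748 -0.409
outer loop
vertex 3.211 -4.126 0.744
vertex 2.153 -4.699 0.44
vertex 2.677 -3.9 -0.353
endloop
endfacet
facet normal 0.880 -0.133 -0.456
outer loop
vertex 3.211 -4.126 0.744
vertex 2.677 -3.9 -0.353
vertex 3.159 -2.966 0.306
endloop
endfacet
facet normal 0.971 0.121 0.205
outer loop
vertex 3.211 -4.126 0.744
vertex 3.159 -2.966 0.306
vertex 2.933 -3.187 1.506
endloop
endfacet
facet normal 0.135 -0.001 0.991
outer loop
vertex 2.311 -4.258 1.589
vertex 2.933 -3.187 1.506
vertex 1.703 -3.18 1.673
endloop
endfacet
facet normal -0.314 -0.871 0.378
outer loop
vertex 2.153 -4.699 0.44
vertex 2.311 -4.258 1.589
vertex 1.221 -4.114 1.014
endloop
endfacet
facet normal -0.104 -0.665 -0.739
outer loop
vertex 2.677 -3.9 -0.353
vertex 2.153 -4.699 0.44
vertex 1.447 -3.893 -0.186
endloop
endfacet
facet normal 0.474 0.331 -0.816
outer loop
vertex 3.159 -2.966 0.306
vertex 2.677 -3.9 -0.353
vertex 2.069 -2.822 -0.269
endloop
endfacet
facet normal 0.621 0.741 0.254
outer loop
vertex 2.933 -3.187 1.506
vertex 3.159 -2.966 0.306
vertex 2.227 -2.381 0.88
endloop
endfacet
facet normal -0.547 -0.587 -0.597
outer loop
vertex 1.915 -0.95 -2.026
vertex 0.831 0.252 -2.215
vertex 2.596 -0.503 -3.09
endloop
endfacet
facet normal 0.665 -0.738 0.116
outer loop
vertex 3.389 0.348 -2.225
vertex 1.915 -0.95 -2.026
vertex 2.596 -0.503 -3.09
endloop
endfacet
facet normal -0.547 -0.588 -0.596
outer loop
vertex 2.596 -0.503 -3.09
vertex 0.831 0.252 -2.215
vertex 1.511 0.698 -3.279
endloop
endfacet
facet normal 0.508 0.334 -0.794
outer loop
vertex 1.511 0.698 -3.279
vertex 3.389 0.348 -2.225
vertex 2.596 -0.503 -3.09
endloop
endfacet
facet normal -0.508 -0.333 0.794
outer loop
vertex 1.915 -0.95 -2.026
vertex 1.624 1.103 -1.35
vertex 0.831 0.252 -2.215
endloop
endfacet
facet normal 0.665 -0.738 0.116
outer loop
vertex 2.709 -0.098 -1.161
vertex 1.915 -0.95 -2.026
vertex 3.389 0.348 -2.225
endloop
endfacet
facet normal -0.508 -0.334 0.794
outer loop
vertex 2.709 -0.098 -1.161
vertex 1.624 1.103 -1.35
vertex 1.915 -0.95 -2.026
endloop
endfacet
facet normal -0.665 0.738 -0.116
outer loop
vertex 0.831 0.252 -2.215
vertex 1.624 1.103 -1.35
vertex 1.511 0.698 -3.279
endloop
endfacet
facet normal 0.508 0.333 -0.794
outer loop
vertex 2.305 1.55 -2.414
vertex 3.389 0.348 -2.225
vertex 1.511 0.698 -3.279
endloop
endfacet
facet normal -0.665 0.738 -0.116
outer loop
vertex 1.511 0.698 -3.279
vertex 1.624 1.103 -1.35
vertex 2.305 1.55 -2.414
endloop
endfacet
facet normal 0.547 0.587 0.596
outer loop
vertex 2.305 1.55 -2.414
vertex 2.709 -0.098 -1.161
vertex 3.389 0.348 -2.225
endloop
endfacet
facet normal 0.547 0.588 0.597
outer loop
vertex 1.624 1.103 -1.35
vertex 2.709 -0.098 -1.161
vertex 2.305 1.55 -2.414
endloop
endfacet

endsolid


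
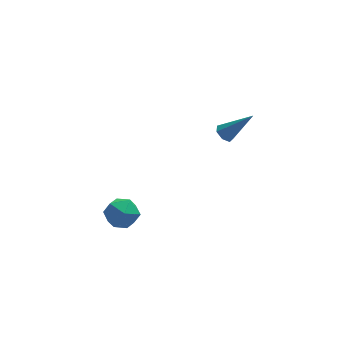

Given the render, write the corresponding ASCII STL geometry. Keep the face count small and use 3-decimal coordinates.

solid 
facet normal -0.660 0.622 0.421
outer loop
vertex -3.499 1.483 -4.135
vertex -3.214 1.166 -3.22
vertex -2.748 1.952 -3.65
endloop
endfacet
facet normal -0.424 0.884 -0.198
outer loop
vertex -3.499 1.483 -4.135
vertex -2.748 1.952 -3.65
vertex -2.672 1.767 -4.639
endloop
endfacet
facet normal -0.573 0.409 -0.710
outer loop
vertex -3.499 1.483 -4.135
vertex -2.672 1.767 -4.639
vertex -3.09 0.866 -4.821
endloop
endfacet
facet normal -0.902 -0.146 -0.406
outer loop
vertex -3.499 1.483 -4.135
vertex -3.09 0.866 -4.821
vertex -3.425 0.495 -3.944
endloop
endfacet
facet normal -0.956 -0.015 0.293
outer loop
vertex -3.499 1.483 -4.135
vertex -3.425 0.495 -3.944
vertex -3.214 1.166 -3.22
endloop
endfacet
facet normal 0.286 0.946 -0.155
outer loop
vertex -2.672 1.767 -4.639
vertex -2.748 1.952 -3.65
vertex -1.875 1.625 -4.036
endloop
endfacet
facet normal -0.097 0.521 0.848
outer loop
vertex -2.748 1.952 -3.65
vertex -3.214 1.166 -3.22
vertex -2.21 1.254 -3.159
endloop
endfacet
facet normal -0.575 -0.510 0.640
outer loop
vertex -3.214 1.166 -3.22
vertex -3.425 0.495 -3.944
vertex -2.628 0.353 -3.341
endloop
endfacet
facet normal -0.488 -0.722 -0.492
outer loop
vertex -3.425 0.495 -3.944
vertex -3.09 0.866 -4.821
vertex -2.552 0.168 -4.33
endloop
endfacet
facet normal 0.044 0.178 -0.983
outer loop
vertex -3.09 0.866 -4.821
vertex -2.672 1.767 -4.639
vertex -2.086 0.954 -4.76
endloop
endfacet
facet normal 0.902 0.146 0.406
outer loop
vertex -1.801 0.637 -3.845
vertex -1.875 1.625 -4.036
vertex -2.21 1.254 -3.159
endloop
endfacet
facet normal 0.573 -0.409 0.710
outer loop
vertex -1.801 0.637 -3.845
vertex -2.21 1.254 -3.159
vertex -2.628 0.353 -3.341
endloop
endfacet
facet normal 0.424 -0.884 0.198
outer loop
vertex -1.801 0.637 -3.845
vertex -2.628 0.353 -3.341
vertex -2.552 0.168 -4.33
endloop
endfacet
facet normal 0.660 -0.622 -0.421
outer loop
vertex -1.801 0.637 -3.845
vertex -2.552 0.168 -4.33
vertex -2.086 0.954 -4.76
endloop
endfacet
facet normal 0.956 0.015 -0.293
outer loop
vertex -1.801 0.637 -3.845
vertex -2.086 0.954 -4.76
vertex -1.875 1.625 -4.036
endloop
endfacet
facet normal 0.488 0.722 0.492
outer loop
vertex -2.21 1.254 -3.159
vertex -1.875 1.625 -4.036
vertex -2.748 1.952 -3.65
endloop
endfacet
facet normal -0.044 -0.178 0.983
outer loop
vertex -2.628 0.353 -3.341
vertex -2.21 1.254 -3.159
vertex -3.214 1.166 -3.22
endloop
endfacet
facet normal -0.286 -0.946 0.155
outer loop
vertex -2.552 0.168 -4.33
vertex -2.628 0.353 -3.341
vertex -3.425 0.495 -3.944
endloop
endfacet
facet normal 0.097 -0.521 -0.848
outer loop
vertex -2.086 0.954 -4.76
vertex -2.552 0.168 -4.33
vertex -3.09 0.866 -4.821
endloop
endfacet
facet normal 0.575 0.510 -0.640
outer loop
vertex -1.875 1.625 -4.036
vertex -2.086 0.954 -4.76
vertex -2.672 1.767 -4.639
endloop
endfacet
facet normal -0.635 0.208 -0.744
outer loop
vertex 2.709 0.553 1.39
vertex 2.302 0.645 1.763
vertex 2.67 1.01 1.551
endloop
endfacet
facet normal 0.902 0.210 -0.378
outer loop
vertex 2.709 0.553 1.39
vertex 2.67 1.01 1.551
vertex 3.558 0.235 3.237
endloop
endfacet
facet normal -0.635 0.207 -0.745
outer loop
vertex 2.67 1.01 1.551
vertex 2.302 0.645 1.763
vertex 2.354 1.192 1.871
endloop
endfacet
facet normal 0.560 0.824 0.084
outer loop
vertex 2.67 1.01 1.551
vertex 2.354 1.192 1.871
vertex 3.558 0.235 3.237
endloop
endfacet
facet normal -0.634 0.207 -0.745
outer loop
vertex 2.354 1.192 1.871
vertex 2.302 0.645 1.763
vertex 1.998 0.963 2.11
endloop
endfacet
facet normal -0.085 0.779 0.621
outer loop
vertex 2.354 1.192 1.871
vertex 1.998 0.963 2.11
vertex 3.558 0.235 3.237
endloop
endfacet
facet normal -0.634 0.207 -0.745
outer loop
vertex 1.998 0.963 2.11
vertex 2.302 0.645 1.763
vertex 1.871 0.494 2.088
endloop
endfacet
facet normal -0.548 0.109 0.829
outer loop
vertex 1.998 0.963 2.11
vertex 1.871 0.494 2.088
vertex 3.558 0.235 3.237
endloop
endfacet
facet normal -0.634 0.207 -0.745
outer loop
vertex 1.871 0.494 2.088
vertex 2.302 0.645 1.763
vertex 2.069 0.14 1.821
endloop
endfacet
facet normal -0.480 -0.683 0.550
outer loop
vertex 1.871 0.494 2.088
vertex 2.069 0.14 1.821
vertex 3.558 0.235 3.237
endloop
endfacet
facet normal -0.636 0.208 -0.743
outer loop
vertex 2.069 0.14 1.821
vertex 2.302 0.645 1.763
vertex 2.441 0.166 1.51
endloop
endfacet
facet normal 0.067 -0.998 -0.003
outer loop
vertex 2.069 0.14 1.821
vertex 2.441 0.166 1.51
vertex 3.558 0.235 3.237
endloop
endfacet
facet normal -0.635 0.209 -0.744
outer loop
vertex 2.441 0.166 1.51
vertex 2.302 0.645 1.763
vertex 2.709 0.553 1.39
endloop
endfacet
facet normal 0.682 -0.601 -0.417
outer loop
vertex 2.441 0.166 1.51
vertex 2.709 0.553 1.39
vertex 3.558 0.235 3.237
endloop
endfacet

endsolid


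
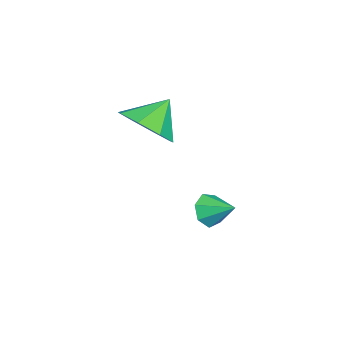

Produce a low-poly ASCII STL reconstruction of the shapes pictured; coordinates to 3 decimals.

solid 
facet normal 0.552 -0.468 -0.690
outer loop
vertex -1.329 -0.007 3.628
vertex -2.153 0.048 2.931
vertex -1.313 0.683 3.173
endloop
endfacet
facet normal 0.336 0.513 0.790
outer loop
vertex -1.329 -0.007 3.628
vertex -1.313 0.683 3.173
vertex -2.887 0.672 3.849
endloop
endfacet
facet normal 0.553 -0.468 -0.689
outer loop
vertex -1.313 0.683 3.173
vertex -2.153 0.048 2.931
vertex -1.788 1.001 2.576
endloop
endfacet
facet normal 0.152 0.917 0.368
outer loop
vertex -1.313 0.683 3.173
vertex -1.788 1.001 2.576
vertex -2.887 0.672 3.849
endloop
endfacet
facet normal 0.552 -0.468 -0.690
outer loop
vertex -1.788 1.001 2.576
vertex -2.153 0.048 2.931
vertex -2.477 0.761 2.188
endloop
endfacet
facet normal -0.315 0.949 -0.027
outer loop
vertex -1.788 1.001 2.576
vertex -2.477 0.761 2.188
vertex -2.887 0.672 3.849
endloop
endfacet
facet normal 0.552 -0.468 -0.690
outer loop
vertex -2.477 0.761 2.188
vertex -2.153 0.048 2.931
vertex -2.976 0.104 2.235
endloop
endfacet
facet normal -0.791 0.589 -0.164
outer loop
vertex -2.477 0.761 2.188
vertex -2.976 0.104 2.235
vertex -2.887 0.672 3.849
endloop
endfacet
facet normal 0.552 -0.469 -0.690
outer loop
vertex -2.976 0.104 2.235
vertex -2.153 0.048 2.931
vertex -2.993 -0.586 2.69
endloop
endfacet
facet normal -0.998 0.049 0.038
outer loop
vertex -2.976 0.104 2.235
vertex -2.993 -0.586 2.69
vertex -2.887 0.672 3.849
endloop
endfacet
facet normal 0.552 -0.469 -0.690
outer loop
vertex -2.993 -0.586 2.69
vertex -2.153 0.048 2.931
vertex -2.517 -0.904 3.287
endloop
endfacet
facet normal -0.814 -0.355 0.460
outer loop
vertex -2.993 -0.586 2.69
vertex -2.517 -0.904 3.287
vertex -2.887 0.672 3.849
endloop
endfacet
facet normal 0.552 -0.469 -0.690
outer loop
vertex -2.517 -0.904 3.287
vertex -2.153 0.048 2.931
vertex -1.828 -0.664 3.675
endloop
endfacet
facet normal -0.347 -0.386 0.855
outer loop
vertex -2.517 -0.904 3.287
vertex -1.828 -0.664 3.675
vertex -2.887 0.672 3.849
endloop
endfacet
facet normal 0.552 -0.469 -0.690
outer loop
vertex -1.828 -0.664 3.675
vertex -2.153 0.048 2.931
vertex -1.329 -0.007 3.628
endloop
endfacet
facet normal 0.129 -0.027 0.991
outer loop
vertex -1.828 -0.664 3.675
vertex -1.329 -0.007 3.628
vertex -2.887 0.672 3.849
endloop
endfacet
facet normal -0.361 -0.813 -0.458
outer loop
vertex -1.925 2.127 -1.331
vertex -2.37 2.039 -0.824
vertex -2.446 2.396 -1.398
endloop
endfacet
facet normal 0.438 0.711 -0.551
outer loop
vertex -1.925 2.127 -1.331
vertex -2.446 2.396 -1.398
vertex -1.97 2.941 -0.316
endloop
endfacet
facet normal -0.359 -0.813 -0.458
outer loop
vertex -2.446 2.396 -1.398
vertex -2.37 2.039 -0.824
vertex -2.91 2.395 -1.033
endloop
endfacet
facet normal -0.267 0.903 -0.337
outer loop
vertex -2.446 2.396 -1.398
vertex -2.91 2.395 -1.033
vertex -1.97 2.941 -0.316
endloop
endfacet
facet normal -0.359 -0.813 -0.458
outer loop
vertex -2.91 2.395 -1.033
vertex -2.37 2.039 -0.824
vertex -2.967 2.126 -0.51
endloop
endfacet
facet normal -0.638 0.711 0.296
outer loop
vertex -2.91 2.395 -1.033
vertex -2.967 2.126 -0.51
vertex -1.97 2.941 -0.316
endloop
endfacet
facet normal -0.359 -0.813 -0.458
outer loop
vertex -2.967 2.126 -0.51
vertex -2.37 2.039 -0.824
vertex -2.574 1.791 -0.224
endloop
endfacet
facet normal -0.398 0.279 0.874
outer loop
vertex -2.967 2.126 -0.51
vertex -2.574 1.791 -0.224
vertex -1.97 2.941 -0.316
endloop
endfacet
facet normal -0.359 -0.813 -0.458
outer loop
vertex -2.574 1.791 -0.224
vertex -2.37 2.039 -0.824
vertex -2.027 1.643 -0.39
endloop
endfacet
facet normal 0.273 -0.067 0.960
outer loop
vertex -2.574 1.791 -0.224
vertex -2.027 1.643 -0.39
vertex -1.97 2.941 -0.316
endloop
endfacet
facet normal -0.360 -0.813 -0.458
outer loop
vertex -2.027 1.643 -0.39
vertex -2.37 2.039 -0.824
vertex -1.738 1.792 -0.882
endloop
endfacet
facet normal 0.869 -0.066 0.490
outer loop
vertex -2.027 1.643 -0.39
vertex -1.738 1.792 -0.882
vertex -1.97 2.941 -0.316
endloop
endfacet
facet normal -0.360 -0.813 -0.457
outer loop
vertex -1.738 1.792 -0.882
vertex -2.37 2.039 -0.824
vertex -1.925 2.127 -1.331
endloop
endfacet
facet normal 0.942 0.280 -0.183
outer loop
vertex -1.738 1.792 -0.882
vertex -1.925 2.127 -1.331
vertex -1.97 2.941 -0.316
endloop
endfacet

endsolid


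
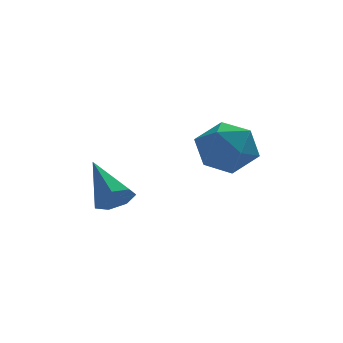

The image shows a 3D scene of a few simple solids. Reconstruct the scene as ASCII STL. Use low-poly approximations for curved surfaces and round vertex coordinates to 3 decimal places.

solid 
facet normal -0.517 0.745 0.422
outer loop
vertex 0.353 3.243 3.793
vertex -0.339 2.532 4.201
vertex 0.53 2.818 4.761
endloop
endfacet
facet normal 0.175 0.913 0.369
outer loop
vertex 0.353 3.243 3.793
vertex 0.53 2.818 4.761
vertex 1.343 2.94 4.073
endloop
endfacet
facet normal 0.359 0.877 -0.320
outer loop
vertex 0.353 3.243 3.793
vertex 1.343 2.94 4.073
vertex 0.977 2.73 3.087
endloop
endfacet
facet normal -0.219 0.687 -0.693
outer loop
vertex 0.353 3.243 3.793
vertex 0.977 2.73 3.087
vertex -0.063 2.478 3.166
endloop
endfacet
facet normal -0.760 0.606 -0.234
outer loop
vertex 0.353 3.243 3.793
vertex -0.063 2.478 3.166
vertex -0.339 2.532 4.201
endloop
endfacet
facet normal 0.549 0.419 0.723
outer loop
vertex 1.343 2.94 4.073
vertex 0.53 2.818 4.761
vertex 1.263 2.042 4.654
endloop
endfacet
facet normal -0.570 0.148 0.808
outer loop
vertex 0.53 2.818 4.761
vertex -0.339 2.532 4.201
vertex 0.223 1.79 4.733
endloop
endfacet
facet normal -0.964 -0.078 -0.253
outer loop
vertex -0.339 2.532 4.201
vertex -0.063 2.478 3.166
vertex -0.143 1.58 3.747
endloop
endfacet
facet normal -0.089 0.054 -0.995
outer loop
vertex -0.063 2.478 3.166
vertex 0.977 2.73 3.087
vertex 0.67 1.702 3.059
endloop
endfacet
facet normal 0.847 0.361 -0.391
outer loop
vertex 0.977 2.73 3.087
vertex 1.343 2.94 4.073
vertex 1.539 1.988 3.619
endloop
endfacet
facet normal 0.219 -0.687 0.693
outer loop
vertex 0.847 1.277 4.027
vertex 1.263 2.042 4.654
vertex 0.223 1.79 4.733
endloop
endfacet
facet normal -0.359 -0.877 0.320
outer loop
vertex 0.847 1.277 4.027
vertex 0.223 1.79 4.733
vertex -0.143 1.58 3.747
endloop
endfacet
facet normal -0.175 -0.913 -0.369
outer loop
vertex 0.847 1.277 4.027
vertex -0.143 1.58 3.747
vertex 0.67 1.702 3.059
endloop
endfacet
facet normal 0.517 -0.745 -0.422
outer loop
vertex 0.847 1.277 4.027
vertex 0.67 1.702 3.059
vertex 1.539 1.988 3.619
endloop
endfacet
facet normal 0.760 -0.606 0.234
outer loop
vertex 0.847 1.277 4.027
vertex 1.539 1.988 3.619
vertex 1.263 2.042 4.654
endloop
endfacet
facet normal 0.089 -0.054 0.995
outer loop
vertex 0.223 1.79 4.733
vertex 1.263 2.042 4.654
vertex 0.53 2.818 4.761
endloop
endfacet
facet normal -0.847 -0.361 0.391
outer loop
vertex -0.143 1.58 3.747
vertex 0.223 1.79 4.733
vertex -0.339 2.532 4.201
endloop
endfacet
facet normal -0.549 -0.419 -0.723
outer loop
vertex 0.67 1.702 3.059
vertex -0.143 1.58 3.747
vertex -0.063 2.478 3.166
endloop
endfacet
facet normal 0.570 -0.148 -0.808
outer loop
vertex 1.539 1.988 3.619
vertex 0.67 1.702 3.059
vertex 0.977 2.73 3.087
endloop
endfacet
facet normal 0.964 0.078 0.253
outer loop
vertex 1.263 2.042 4.654
vertex 1.539 1.988 3.619
vertex 1.343 2.94 4.073
endloop
endfacet
facet normal 0.284 -0.762 -0.582
outer loop
vertex -2.429 1.239 2.764
vertex -2.836 1.458 2.279
vertex -2.193 1.614 2.388
endloop
endfacet
facet normal 0.732 0.194 0.653
outer loop
vertex -2.429 1.239 2.764
vertex -2.193 1.614 2.388
vertex -3.344 2.822 3.321
endloop
endfacet
facet normal 0.284 -0.762 -0.583
outer loop
vertex -2.193 1.614 2.388
vertex -2.836 1.458 2.279
vertex -2.441 1.872 1.93
endloop
endfacet
facet normal 0.723 0.691 -0.002
outer loop
vertex -2.193 1.614 2.388
vertex -2.441 1.872 1.93
vertex -3.344 2.822 3.321
endloop
endfacet
facet normal 0.285 -0.762 -0.582
outer loop
vertex -2.441 1.872 1.93
vertex -2.836 1.458 2.279
vertex -2.986 1.818 1.734
endloop
endfacet
facet normal 0.101 0.851 -0.516
outer loop
vertex -2.441 1.872 1.93
vertex -2.986 1.818 1.734
vertex -3.344 2.822 3.321
endloop
endfacet
facet normal 0.284 -0.762 -0.582
outer loop
vertex -2.986 1.818 1.734
vertex -2.836 1.458 2.279
vertex -3.418 1.493 1.949
endloop
endfacet
facet normal -0.666 0.554 -0.500
outer loop
vertex -2.986 1.818 1.734
vertex -3.418 1.493 1.949
vertex -3.344 2.822 3.321
endloop
endfacet
facet normal 0.284 -0.762 -0.582
outer loop
vertex -3.418 1.493 1.949
vertex -2.836 1.458 2.279
vertex -3.411 1.142 2.412
endloop
endfacet
facet normal -0.999 0.022 0.032
outer loop
vertex -3.418 1.493 1.949
vertex -3.411 1.142 2.412
vertex -3.344 2.822 3.321
endloop
endfacet
facet normal 0.284 -0.762 -0.582
outer loop
vertex -3.411 1.142 2.412
vertex -2.836 1.458 2.279
vertex -2.971 1.029 2.775
endloop
endfacet
facet normal -0.649 -0.342 0.680
outer loop
vertex -3.411 1.142 2.412
vertex -2.971 1.029 2.775
vertex -3.344 2.822 3.321
endloop
endfacet
facet normal 0.283 -0.762 -0.582
outer loop
vertex -2.971 1.029 2.775
vertex -2.836 1.458 2.279
vertex -2.429 1.239 2.764
endloop
endfacet
facet normal 0.122 -0.266 0.956
outer loop
vertex -2.971 1.029 2.775
vertex -2.429 1.239 2.764
vertex -3.344 2.822 3.321
endloop
endfacet

endsolid


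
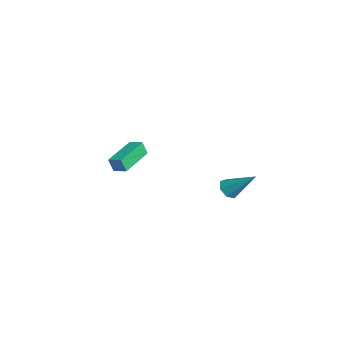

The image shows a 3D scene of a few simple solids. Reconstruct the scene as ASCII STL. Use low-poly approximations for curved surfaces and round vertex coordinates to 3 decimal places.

solid 
facet normal -0.456 -0.584 -0.672
outer loop
vertex 3.498 -0.172 -3.174
vertex 3.077 -0.345 -2.738
vertex 3.05 0.139 -3.14
endloop
endfacet
facet normal 0.462 0.722 -0.515
outer loop
vertex 3.498 -0.172 -3.174
vertex 3.05 0.139 -3.14
vertex 3.943 0.765 -1.462
endloop
endfacet
facet normal -0.455 -0.584 -0.672
outer loop
vertex 3.05 0.139 -3.14
vertex 3.077 -0.345 -2.738
vertex 2.622 0.086 -2.804
endloop
endfacet
facet normal -0.276 0.939 -0.204
outer loop
vertex 3.05 0.139 -3.14
vertex 2.622 0.086 -2.804
vertex 3.943 0.765 -1.462
endloop
endfacet
facet normal -0.456 -0.584 -0.671
outer loop
vertex 2.622 0.086 -2.804
vertex 3.077 -0.345 -2.738
vertex 2.537 -0.291 -2.418
endloop
endfacet
facet normal -0.709 0.576 0.407
outer loop
vertex 2.622 0.086 -2.804
vertex 2.537 -0.291 -2.418
vertex 3.943 0.765 -1.462
endloop
endfacet
facet normal -0.456 -0.584 -0.672
outer loop
vertex 2.537 -0.291 -2.418
vertex 3.077 -0.345 -2.738
vertex 2.858 -0.709 -2.273
endloop
endfacet
facet normal -0.510 -0.095 0.855
outer loop
vertex 2.537 -0.291 -2.418
vertex 2.858 -0.709 -2.273
vertex 3.943 0.765 -1.462
endloop
endfacet
facet normal -0.455 -0.584 -0.672
outer loop
vertex 2.858 -0.709 -2.273
vertex 3.077 -0.345 -2.738
vertex 3.344 -0.852 -2.478
endloop
endfacet
facet normal 0.172 -0.569 0.804
outer loop
vertex 2.858 -0.709 -2.273
vertex 3.344 -0.852 -2.478
vertex 3.943 0.765 -1.462
endloop
endfacet
facet normal -0.456 -0.584 -0.671
outer loop
vertex 3.344 -0.852 -2.478
vertex 3.077 -0.345 -2.738
vertex 3.629 -0.614 -2.879
endloop
endfacet
facet normal 0.821 -0.489 0.294
outer loop
vertex 3.344 -0.852 -2.478
vertex 3.629 -0.614 -2.879
vertex 3.943 0.765 -1.462
endloop
endfacet
facet normal -0.456 -0.584 -0.672
outer loop
vertex 3.629 -0.614 -2.879
vertex 3.077 -0.345 -2.738
vertex 3.498 -0.172 -3.174
endloop
endfacet
facet normal 0.952 0.086 -0.294
outer loop
vertex 3.629 -0.614 -2.879
vertex 3.498 -0.172 -3.174
vertex 3.943 0.765 -1.462
endloop
endfacet
facet normal -0.694 0.714 0.091
outer loop
vertex -4.492 -3.471 -3.619
vertex -3.911 -2.939 -3.359
vertex -4.353 -3.235 -4.414
endloop
endfacet
facet normal -0.701 -0.641 -0.313
outer loop
vertex -2.909 -4.721 -4.601
vertex -4.492 -3.471 -3.619
vertex -4.353 -3.235 -4.414
endloop
endfacet
facet normal -0.694 0.715 0.090
outer loop
vertex -4.353 -3.235 -4.414
vertex -3.911 -2.939 -3.359
vertex -3.771 -2.703 -4.154
endloop
endfacet
facet normal 0.166 0.280 -0.945
outer loop
vertex -3.771 -2.703 -4.154
vertex -2.909 -4.721 -4.601
vertex -4.353 -3.235 -4.414
endloop
endfacet
facet normal -0.166 -0.280 0.945
outer loop
vertex -4.492 -3.471 -3.619
vertex -2.467 -4.425 -3.546
vertex -3.911 -2.939 -3.359
endloop
endfacet
facet normal -0.701 -0.641 -0.314
outer loop
vertex -3.049 -4.957 -3.806
vertex -4.492 -3.471 -3.619
vertex -2.909 -4.721 -4.601
endloop
endfacet
facet normal -0.166 -0.280 0.945
outer loop
vertex -3.049 -4.957 -3.806
vertex -2.467 -4.425 -3.546
vertex -4.492 -3.471 -3.619
endloop
endfacet
facet normal 0.700 0.641 0.314
outer loop
vertex -3.911 -2.939 -3.359
vertex -2.467 -4.425 -3.546
vertex -3.771 -2.703 -4.154
endloop
endfacet
facet normal 0.166 0.280 -0.945
outer loop
vertex -2.328 -4.189 -4.341
vertex -2.909 -4.721 -4.601
vertex -3.771 -2.703 -4.154
endloop
endfacet
facet normal 0.701 0.641 0.313
outer loop
vertex -3.771 -2.703 -4.154
vertex -2.467 -4.425 -3.546
vertex -2.328 -4.189 -4.341
endloop
endfacet
facet normal 0.694 -0.714 -0.090
outer loop
vertex -2.328 -4.189 -4.341
vertex -3.049 -4.957 -3.806
vertex -2.909 -4.721 -4.601
endloop
endfacet
facet normal 0.694 -0.715 -0.091
outer loop
vertex -2.467 -4.425 -3.546
vertex -3.049 -4.957 -3.806
vertex -2.328 -4.189 -4.341
endloop
endfacet

endsolid


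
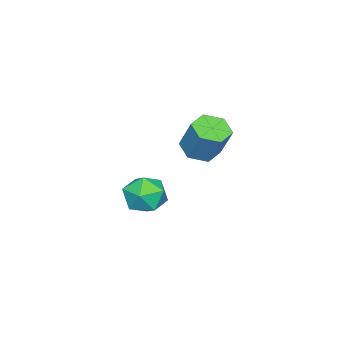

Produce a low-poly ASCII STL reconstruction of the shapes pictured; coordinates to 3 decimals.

solid 
facet normal -0.221 -0.429 -0.876
outer loop
vertex -0.715 3.816 1.077
vertex -1.225 3.102 1.556
vertex -1.69 3.937 1.264
endloop
endfacet
facet normal 0.026 0.895 -0.445
outer loop
vertex -0.715 3.816 1.077
vertex -1.69 3.937 1.264
vertex -0.285 4.653 2.785
endloop
endfacet
facet normal 0.026 0.895 -0.445
outer loop
vertex -0.285 4.653 2.785
vertex -1.69 3.937 1.264
vertex -1.26 4.774 2.972
endloop
endfacet
facet normal 0.221 0.429 0.876
outer loop
vertex -0.285 4.653 2.785
vertex -1.26 4.774 2.972
vertex -0.795 3.938 3.264
endloop
endfacet
facet normal -0.220 -0.429 -0.876
outer loop
vertex -1.69 3.937 1.264
vertex -1.225 3.102 1.556
vertex -2.2 3.222 1.742
endloop
endfacet
facet normal -0.831 0.552 -0.061
outer loop
vertex -1.69 3.937 1.264
vertex -2.2 3.222 1.742
vertex -1.26 4.774 2.972
endloop
endfacet
facet normal -0.831 0.552 -0.061
outer loop
vertex -1.26 4.774 2.972
vertex -2.2 3.222 1.742
vertex -1.77 4.059 3.45
endloop
endfacet
facet normal 0.220 0.429 0.876
outer loop
vertex -1.26 4.774 2.972
vertex -1.77 4.059 3.45
vertex -0.795 3.938 3.264
endloop
endfacet
facet normal -0.220 -0.430 -0.876
outer loop
vertex -2.2 3.222 1.742
vertex -1.225 3.102 1.556
vertex -1.735 2.387 2.035
endloop
endfacet
facet normal -0.857 -0.343 0.384
outer loop
vertex -2.2 3.222 1.742
vertex -1.735 2.387 2.035
vertex -1.77 4.059 3.45
endloop
endfacet
facet normal -0.857 -0.343 0.384
outer loop
vertex -1.77 4.059 3.45
vertex -1.735 2.387 2.035
vertex -1.305 3.224 3.743
endloop
endfacet
facet normal 0.220 0.430 0.876
outer loop
vertex -1.77 4.059 3.45
vertex -1.305 3.224 3.743
vertex -0.795 3.938 3.264
endloop
endfacet
facet normal -0.221 -0.429 -0.876
outer loop
vertex -1.735 2.387 2.035
vertex -1.225 3.102 1.556
vertex -0.76 2.266 1.848
endloop
endfacet
facet normal -0.026 -0.895 0.445
outer loop
vertex -1.735 2.387 2.035
vertex -0.76 2.266 1.848
vertex -1.305 3.224 3.743
endloop
endfacet
facet normal -0.026 -0.895 0.445
outer loop
vertex -1.305 3.224 3.743
vertex -0.76 2.266 1.848
vertex -0.33 3.103 3.556
endloop
endfacet
facet normal 0.221 0.429 0.876
outer loop
vertex -1.305 3.224 3.743
vertex -0.33 3.103 3.556
vertex -0.795 3.938 3.264
endloop
endfacet
facet normal -0.220 -0.429 -0.876
outer loop
vertex -0.76 2.266 1.848
vertex -1.225 3.102 1.556
vertex -0.25 2.981 1.37
endloop
endfacet
facet normal 0.831 -0.552 0.061
outer loop
vertex -0.76 2.266 1.848
vertex -0.25 2.981 1.37
vertex -0.33 3.103 3.556
endloop
endfacet
facet normal 0.831 -0.552 0.061
outer loop
vertex -0.33 3.103 3.556
vertex -0.25 2.981 1.37
vertex 0.18 3.818 3.078
endloop
endfacet
facet normal 0.220 0.429 0.876
outer loop
vertex -0.33 3.103 3.556
vertex 0.18 3.818 3.078
vertex -0.795 3.938 3.264
endloop
endfacet
facet normal -0.220 -0.430 -0.876
outer loop
vertex -0.25 2.981 1.37
vertex -1.225 3.102 1.556
vertex -0.715 3.816 1.077
endloop
endfacet
facet normal 0.857 0.343 -0.384
outer loop
vertex -0.25 2.981 1.37
vertex -0.715 3.816 1.077
vertex 0.18 3.818 3.078
endloop
endfacet
facet normal 0.857 0.343 -0.384
outer loop
vertex 0.18 3.818 3.078
vertex -0.715 3.816 1.077
vertex -0.285 4.653 2.785
endloop
endfacet
facet normal 0.220 0.430 0.876
outer loop
vertex 0.18 3.818 3.078
vertex -0.285 4.653 2.785
vertex -0.795 3.938 3.264
endloop
endfacet
facet normal -0.933 0.337 -0.128
outer loop
vertex -2.635 0.67 -3.365
vertex -3.056 -0.508 -3.395
vertex -2.985 0.104 -2.306
endloop
endfacet
facet normal -0.544 0.802 0.249
outer loop
vertex -2.635 0.67 -3.365
vertex -2.985 0.104 -2.306
vertex -1.953 0.81 -2.325
endloop
endfacet
facet normal 0.021 0.989 -0.147
outer loop
vertex -2.635 0.67 -3.365
vertex -1.953 0.81 -2.325
vertex -1.385 0.635 -3.426
endloop
endfacet
facet normal -0.020 0.641 -0.768
outer loop
vertex -2.635 0.67 -3.365
vertex -1.385 0.635 -3.426
vertex -2.067 -0.179 -4.088
endloop
endfacet
facet normal -0.609 0.237 -0.757
outer loop
vertex -2.635 0.67 -3.365
vertex -2.067 -0.179 -4.088
vertex -3.056 -0.508 -3.395
endloop
endfacet
facet normal -0.304 0.467 0.831
outer loop
vertex -1.953 0.81 -2.325
vertex -2.985 0.104 -2.306
vertex -1.953 -0.281 -1.712
endloop
endfacet
facet normal -0.933 -0.285 0.221
outer loop
vertex -2.985 0.104 -2.306
vertex -3.056 -0.508 -3.395
vertex -2.635 -1.095 -2.374
endloop
endfacet
facet normal -0.409 -0.447 -0.796
outer loop
vertex -3.056 -0.508 -3.395
vertex -2.067 -0.179 -4.088
vertex -2.067 -1.27 -3.475
endloop
endfacet
facet normal 0.545 0.205 -0.813
outer loop
vertex -2.067 -0.179 -4.088
vertex -1.385 0.635 -3.426
vertex -1.035 -0.564 -3.494
endloop
endfacet
facet normal 0.609 0.770 0.192
outer loop
vertex -1.385 0.635 -3.426
vertex -1.953 0.81 -2.325
vertex -0.964 0.048 -2.405
endloop
endfacet
facet normal 0.020 -0.641 0.768
outer loop
vertex -1.385 -1.13 -2.435
vertex -1.953 -0.281 -1.712
vertex -2.635 -1.095 -2.374
endloop
endfacet
facet normal -0.021 -0.989 0.147
outer loop
vertex -1.385 -1.13 -2.435
vertex -2.635 -1.095 -2.374
vertex -2.067 -1.27 -3.475
endloop
endfacet
facet normal 0.544 -0.802 -0.249
outer loop
vertex -1.385 -1.13 -2.435
vertex -2.067 -1.27 -3.475
vertex -1.035 -0.564 -3.494
endloop
endfacet
facet normal 0.933 -0.337 0.128
outer loop
vertex -1.385 -1.13 -2.435
vertex -1.035 -0.564 -3.494
vertex -0.964 0.048 -2.405
endloop
endfacet
facet normal 0.609 -0.237 0.757
outer loop
vertex -1.385 -1.13 -2.435
vertex -0.964 0.048 -2.405
vertex -1.953 -0.281 -1.712
endloop
endfacet
facet normal -0.545 -0.205 0.813
outer loop
vertex -2.635 -1.095 -2.374
vertex -1.953 -0.281 -1.712
vertex -2.985 0.104 -2.306
endloop
endfacet
facet normal -0.609 -0.770 -0.192
outer loop
vertex -2.067 -1.27 -3.475
vertex -2.635 -1.095 -2.374
vertex -3.056 -0.508 -3.395
endloop
endfacet
facet normal 0.304 -0.467 -0.831
outer loop
vertex -1.035 -0.564 -3.494
vertex -2.067 -1.27 -3.475
vertex -2.067 -0.179 -4.088
endloop
endfacet
facet normal 0.933 0.285 -0.221
outer loop
vertex -0.964 0.048 -2.405
vertex -1.035 -0.564 -3.494
vertex -1.385 0.635 -3.426
endloop
endfacet
facet normal 0.409 0.447 0.796
outer loop
vertex -1.953 -0.281 -1.712
vertex -0.964 0.048 -2.405
vertex -1.953 0.81 -2.325
endloop
endfacet

endsolid


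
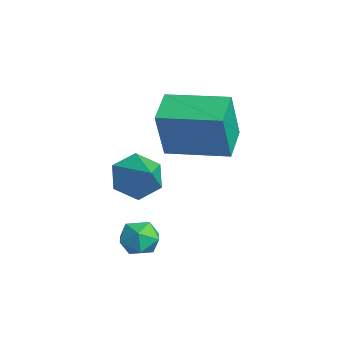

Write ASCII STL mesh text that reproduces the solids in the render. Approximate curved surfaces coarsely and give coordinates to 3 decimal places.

solid 
facet normal -0.953 0.018 -0.302
outer loop
vertex 3.08 0.447 -0.714
vertex 2.959 -0.141 -0.367
vertex 2.871 0.471 -0.053
endloop
endfacet
facet normal -0.692 0.679 -0.244
outer loop
vertex 3.08 0.447 -0.714
vertex 2.871 0.471 -0.053
vertex 3.37 0.9 -0.275
endloop
endfacet
facet normal -0.125 0.730 -0.671
outer loop
vertex 3.08 0.447 -0.714
vertex 3.37 0.9 -0.275
vertex 3.766 0.552 -0.727
endloop
endfacet
facet normal -0.034 0.100 -0.994
outer loop
vertex 3.08 0.447 -0.714
vertex 3.766 0.552 -0.727
vertex 3.512 -0.091 -0.783
endloop
endfacet
facet normal -0.546 -0.340 -0.766
outer loop
vertex 3.08 0.447 -0.714
vertex 3.512 -0.091 -0.783
vertex 2.959 -0.141 -0.367
endloop
endfacet
facet normal -0.471 0.770 0.429
outer loop
vertex 3.37 0.9 -0.275
vertex 2.871 0.471 -0.053
vertex 3.428 0.591 0.343
endloop
endfacet
facet normal -0.893 -0.300 0.335
outer loop
vertex 2.871 0.471 -0.053
vertex 2.959 -0.141 -0.367
vertex 3.174 -0.052 0.287
endloop
endfacet
facet normal -0.234 -0.878 -0.417
outer loop
vertex 2.959 -0.141 -0.367
vertex 3.512 -0.091 -0.783
vertex 3.57 -0.4 -0.165
endloop
endfacet
facet normal 0.595 -0.167 -0.786
outer loop
vertex 3.512 -0.091 -0.783
vertex 3.766 0.552 -0.727
vertex 4.069 0.029 -0.387
endloop
endfacet
facet normal 0.449 0.854 -0.264
outer loop
vertex 3.766 0.552 -0.727
vertex 3.37 0.9 -0.275
vertex 3.981 0.641 -0.073
endloop
endfacet
facet normal 0.034 -0.100 0.994
outer loop
vertex 3.86 0.053 0.274
vertex 3.428 0.591 0.343
vertex 3.174 -0.052 0.287
endloop
endfacet
facet normal 0.125 -0.730 0.671
outer loop
vertex 3.86 0.053 0.274
vertex 3.174 -0.052 0.287
vertex 3.57 -0.4 -0.165
endloop
endfacet
facet normal 0.692 -0.679 0.244
outer loop
vertex 3.86 0.053 0.274
vertex 3.57 -0.4 -0.165
vertex 4.069 0.029 -0.387
endloop
endfacet
facet normal 0.953 -0.018 0.302
outer loop
vertex 3.86 0.053 0.274
vertex 4.069 0.029 -0.387
vertex 3.981 0.641 -0.073
endloop
endfacet
facet normal 0.546 0.340 0.766
outer loop
vertex 3.86 0.053 0.274
vertex 3.981 0.641 -0.073
vertex 3.428 0.591 0.343
endloop
endfacet
facet normal -0.595 0.167 0.786
outer loop
vertex 3.174 -0.052 0.287
vertex 3.428 0.591 0.343
vertex 2.871 0.471 -0.053
endloop
endfacet
facet normal -0.449 -0.854 0.264
outer loop
vertex 3.57 -0.4 -0.165
vertex 3.174 -0.052 0.287
vertex 2.959 -0.141 -0.367
endloop
endfacet
facet normal 0.471 -0.770 -0.429
outer loop
vertex 4.069 0.029 -0.387
vertex 3.57 -0.4 -0.165
vertex 3.512 -0.091 -0.783
endloop
endfacet
facet normal 0.893 0.300 -0.335
outer loop
vertex 3.981 0.641 -0.073
vertex 4.069 0.029 -0.387
vertex 3.766 0.552 -0.727
endloop
endfacet
facet normal 0.234 0.878 0.417
outer loop
vertex 3.428 0.591 0.343
vertex 3.981 0.641 -0.073
vertex 3.37 0.9 -0.275
endloop
endfacet
facet normal -0.818 0.003 -0.575
outer loop
vertex 2.775 0.52 0.915
vertex 2.296 0.682 1.598
vertex 2.618 1.324 1.143
endloop
endfacet
facet normal 0.872 0.283 -0.398
outer loop
vertex 2.775 0.52 0.915
vertex 2.618 1.324 1.143
vertex 3.384 0.678 2.362
endloop
endfacet
facet normal -0.818 0.003 -0.575
outer loop
vertex 2.618 1.324 1.143
vertex 2.296 0.682 1.598
vertex 2.139 1.486 1.825
endloop
endfacet
facet normal 0.494 0.857 0.144
outer loop
vertex 2.618 1.324 1.143
vertex 2.139 1.486 1.825
vertex 3.384 0.678 2.362
endloop
endfacet
facet normal -0.818 0.003 -0.575
outer loop
vertex 2.139 1.486 1.825
vertex 2.296 0.682 1.598
vertex 1.817 0.844 2.28
endloop
endfacet
facet normal 0.018 0.572 0.820
outer loop
vertex 2.139 1.486 1.825
vertex 1.817 0.844 2.28
vertex 3.384 0.678 2.362
endloop
endfacet
facet normal -0.818 0.003 -0.575
outer loop
vertex 1.817 0.844 2.28
vertex 2.296 0.682 1.598
vertex 1.974 0.041 2.053
endloop
endfacet
facet normal -0.080 -0.286 0.955
outer loop
vertex 1.817 0.844 2.28
vertex 1.974 0.041 2.053
vertex 3.384 0.678 2.362
endloop
endfacet
facet normal -0.818 0.003 -0.575
outer loop
vertex 1.974 0.041 2.053
vertex 2.296 0.682 1.598
vertex 2.453 -0.122 1.37
endloop
endfacet
facet normal 0.298 -0.860 0.414
outer loop
vertex 1.974 0.041 2.053
vertex 2.453 -0.122 1.37
vertex 3.384 0.678 2.362
endloop
endfacet
facet normal -0.818 0.003 -0.575
outer loop
vertex 2.453 -0.122 1.37
vertex 2.296 0.682 1.598
vertex 2.775 0.52 0.915
endloop
endfacet
facet normal 0.775 -0.575 -0.263
outer loop
vertex 2.453 -0.122 1.37
vertex 2.775 0.52 0.915
vertex 3.384 0.678 2.362
endloop
endfacet
facet normal -0.767 0.584 0.266
outer loop
vertex 0.122 2.513 3.519
vertex 1.41 4.123 3.697
vertex -0.171 2.945 1.724
endloop
endfacet
facet normal -0.623 -0.778 -0.086
outer loop
vertex 0.81 2.197 1.383
vertex 0.122 2.513 3.519
vertex -0.171 2.945 1.724
endloop
endfacet
facet normal -0.767 0.584 0.266
outer loop
vertex -0.171 2.945 1.724
vertex 1.41 4.123 3.697
vertex 1.117 4.555 1.901
endloop
endfacet
facet normal -0.157 0.231 -0.960
outer loop
vertex 1.117 4.555 1.901
vertex 0.81 2.197 1.383
vertex -0.171 2.945 1.724
endloop
endfacet
facet normal 0.157 -0.232 0.960
outer loop
vertex 0.122 2.513 3.519
vertex 2.391 3.375 3.356
vertex 1.41 4.123 3.697
endloop
endfacet
facet normal -0.623 -0.778 -0.085
outer loop
vertex 1.103 1.765 3.179
vertex 0.122 2.513 3.519
vertex 0.81 2.197 1.383
endloop
endfacet
facet normal 0.157 -0.231 0.960
outer loop
vertex 1.103 1.765 3.179
vertex 2.391 3.375 3.356
vertex 0.122 2.513 3.519
endloop
endfacet
facet normal 0.623 0.778 0.085
outer loop
vertex 1.41 4.123 3.697
vertex 2.391 3.375 3.356
vertex 1.117 4.555 1.901
endloop
endfacet
facet normal -0.156 0.231 -0.960
outer loop
vertex 2.098 3.807 1.561
vertex 0.81 2.197 1.383
vertex 1.117 4.555 1.901
endloop
endfacet
facet normal 0.623 0.778 0.086
outer loop
vertex 1.117 4.555 1.901
vertex 2.391 3.375 3.356
vertex 2.098 3.807 1.561
endloop
endfacet
facet normal 0.767 -0.584 -0.266
outer loop
vertex 2.098 3.807 1.561
vertex 1.103 1.765 3.179
vertex 0.81 2.197 1.383
endloop
endfacet
facet normal 0.767 -0.584 -0.266
outer loop
vertex 2.391 3.375 3.356
vertex 1.103 1.765 3.179
vertex 2.098 3.807 1.561
endloop
endfacet

endsolid
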